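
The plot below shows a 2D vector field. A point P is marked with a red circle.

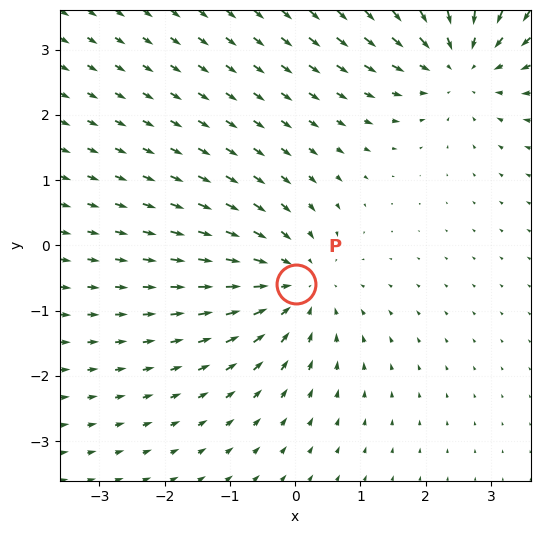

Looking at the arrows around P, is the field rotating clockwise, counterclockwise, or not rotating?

not rotating

Near P at (0.0, -0.6) the arrows show no circulation. The curl there is ≈0.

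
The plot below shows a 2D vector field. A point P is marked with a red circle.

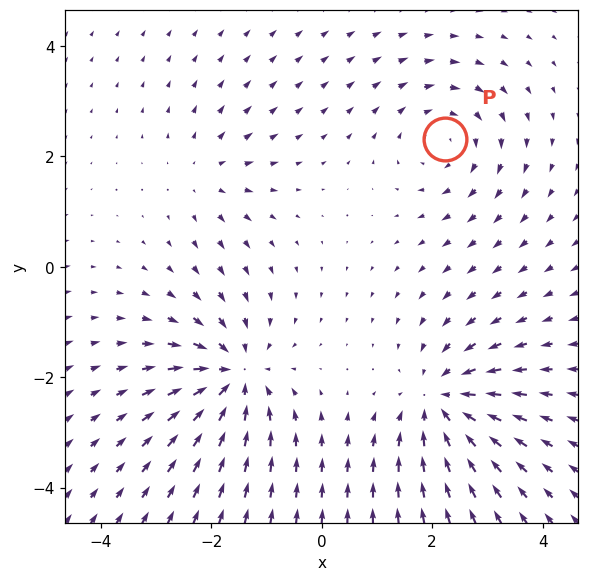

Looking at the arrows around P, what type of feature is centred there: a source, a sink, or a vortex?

At P (2.2, 2.3) the arrows circulate clockwise. Divergence ≈0, curl about -4 — near-zero divergence with nonzero curl is a vortex.

vortex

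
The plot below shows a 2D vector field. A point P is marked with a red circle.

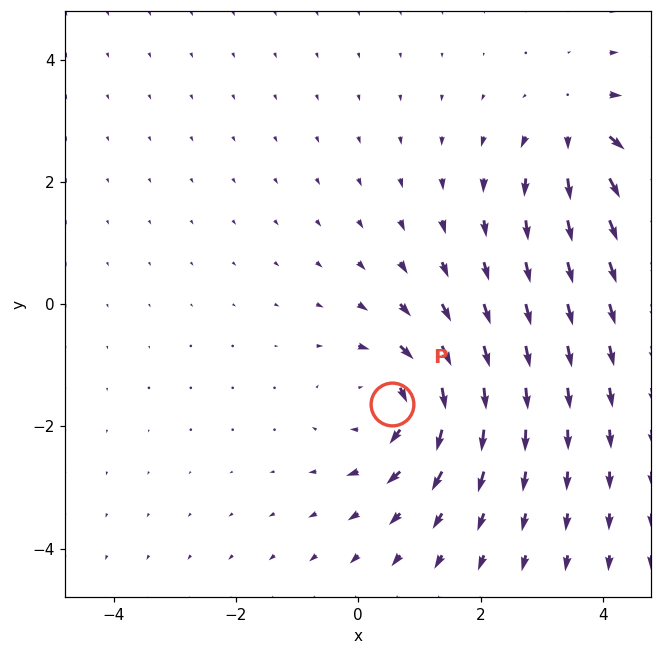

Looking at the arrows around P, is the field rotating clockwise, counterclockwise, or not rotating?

Near P at (0.6, -1.6) the arrows circulate clockwise. The curl (z-component) there is about -4; negative curl means clockwise rotation.

clockwise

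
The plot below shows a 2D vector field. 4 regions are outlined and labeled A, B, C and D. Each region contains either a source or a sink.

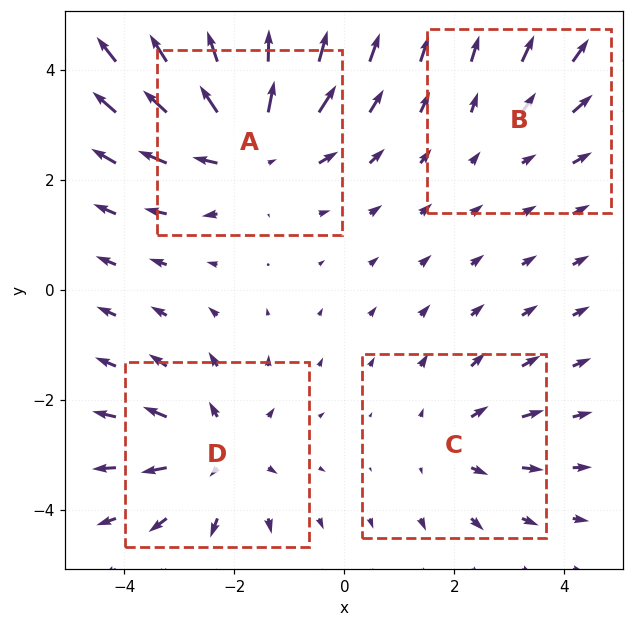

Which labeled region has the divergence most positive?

Divergence at each region's feature centre — A: about +6, B: about +2, C: about +3, D: about +4. Region A is most positive.

A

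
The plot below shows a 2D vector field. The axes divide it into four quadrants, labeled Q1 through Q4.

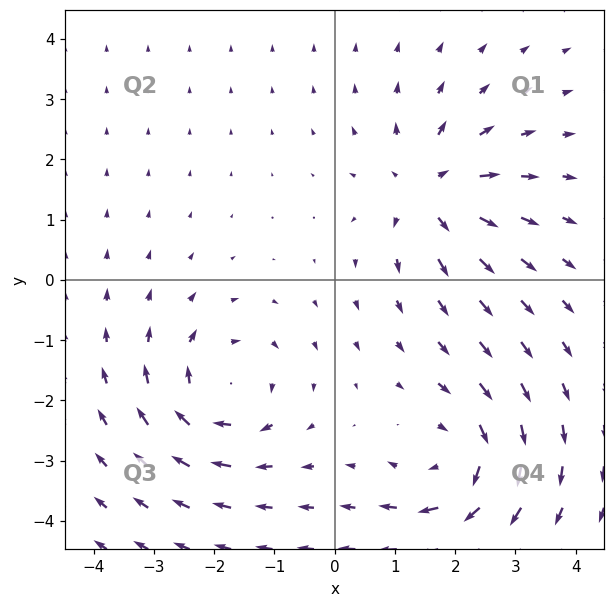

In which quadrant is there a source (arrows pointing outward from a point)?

The source sits at approximately (1.6, 1.5), which lies in quadrant Q1. The divergence there is about +5, positive as expected for a source.

Q1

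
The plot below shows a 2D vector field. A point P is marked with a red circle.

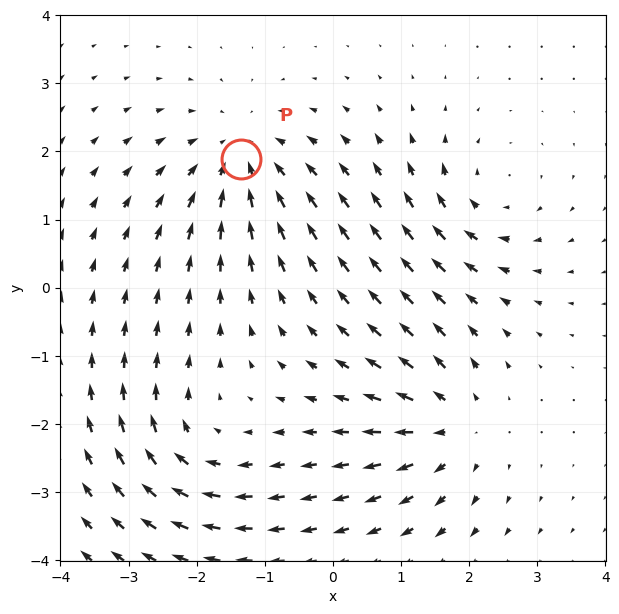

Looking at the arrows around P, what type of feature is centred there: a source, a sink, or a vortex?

sink

At P (-1.4, 1.9) the arrows converge inward. Divergence about -5, curl ≈0 — negative divergence with near-zero curl is a sink.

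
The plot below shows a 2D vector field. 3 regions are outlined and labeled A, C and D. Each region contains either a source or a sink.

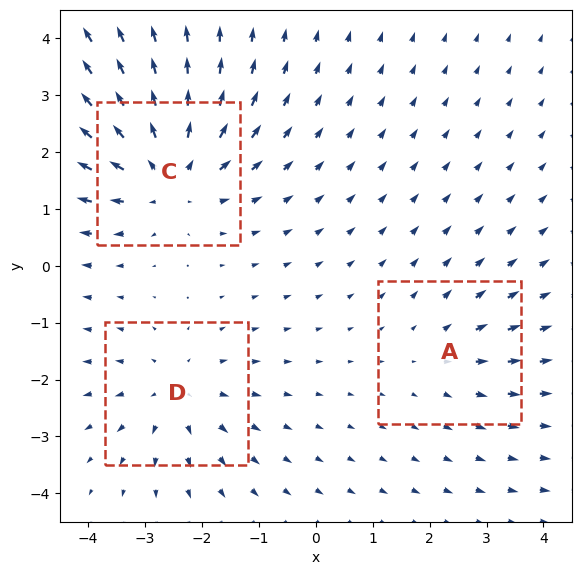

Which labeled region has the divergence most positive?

C

Divergence at each region's feature centre — A: about +2, C: about +4, D: about +3. Region C is most positive.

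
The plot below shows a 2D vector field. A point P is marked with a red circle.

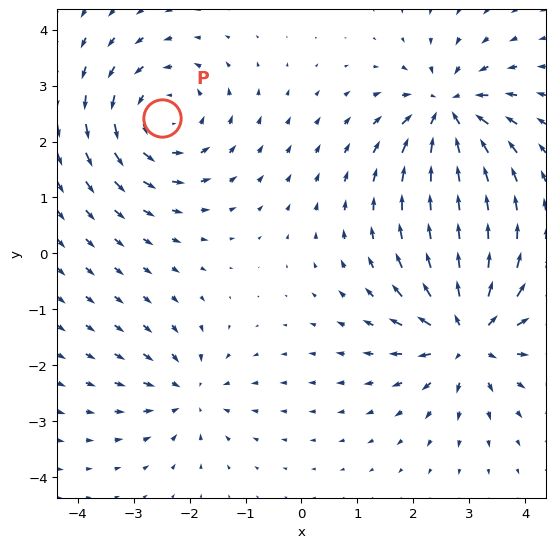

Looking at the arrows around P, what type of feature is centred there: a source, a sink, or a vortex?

At P (-2.5, 2.4) the arrows circulate counterclockwise. Divergence ≈0, curl about +5 — near-zero divergence with nonzero curl is a vortex.

vortex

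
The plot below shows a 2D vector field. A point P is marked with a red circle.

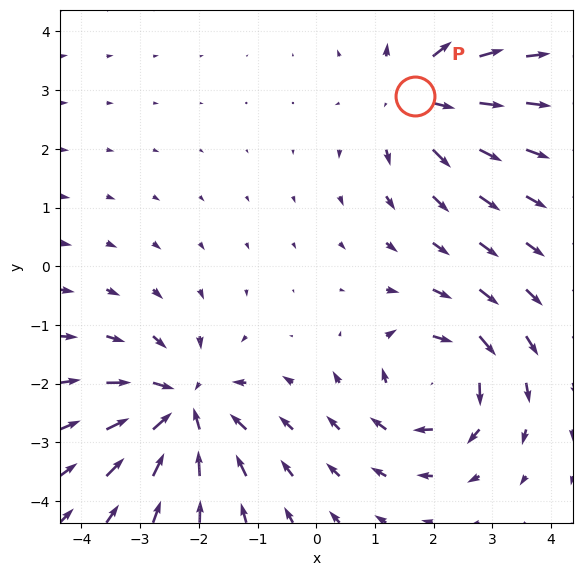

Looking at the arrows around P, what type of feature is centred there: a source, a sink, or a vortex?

source

At P (1.7, 2.9) the arrows spread outward. Divergence about +3, curl ≈0 — positive divergence with near-zero curl is a source.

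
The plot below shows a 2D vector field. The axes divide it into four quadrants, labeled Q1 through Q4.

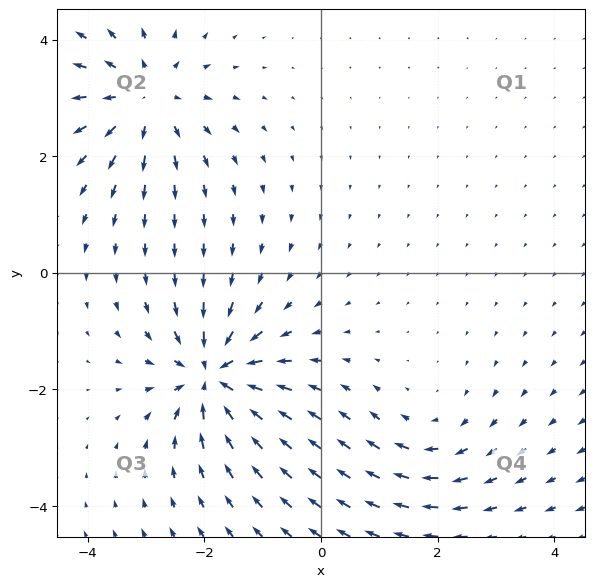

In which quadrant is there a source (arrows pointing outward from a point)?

Q2

The source sits at approximately (-3.0, 3.0), which lies in quadrant Q2. The divergence there is about +4, positive as expected for a source.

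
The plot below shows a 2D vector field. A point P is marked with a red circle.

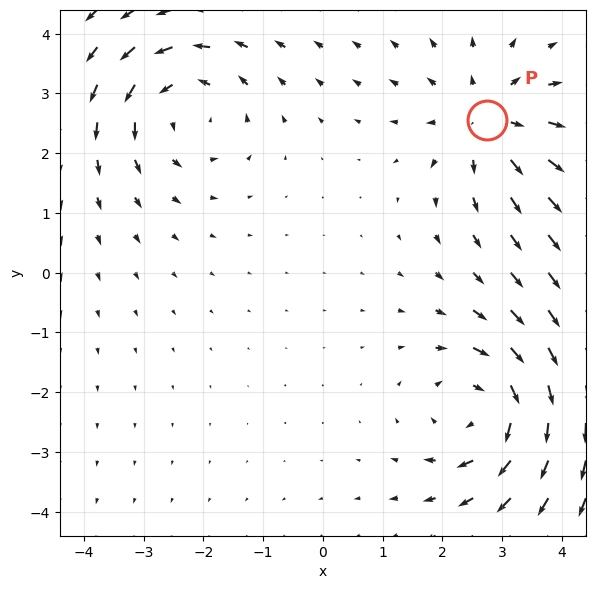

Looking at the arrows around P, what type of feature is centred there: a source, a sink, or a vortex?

source

At P (2.8, 2.5) the arrows spread outward. Divergence about +4, curl ≈0 — positive divergence with near-zero curl is a source.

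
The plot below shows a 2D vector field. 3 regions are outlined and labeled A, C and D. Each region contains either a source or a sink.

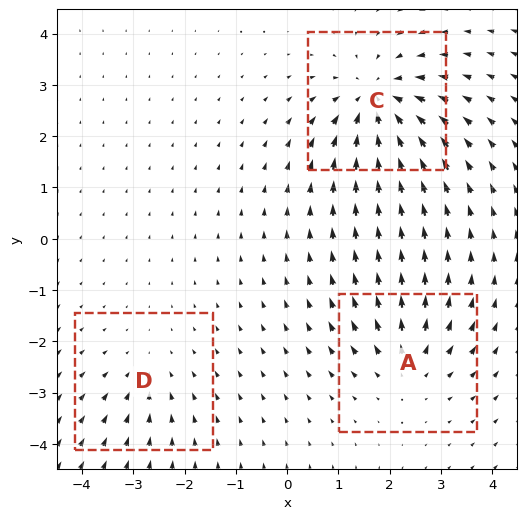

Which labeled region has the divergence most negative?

Divergence at each region's feature centre — A: about +3, C: about -5, D: about -2. Region C is most negative.

C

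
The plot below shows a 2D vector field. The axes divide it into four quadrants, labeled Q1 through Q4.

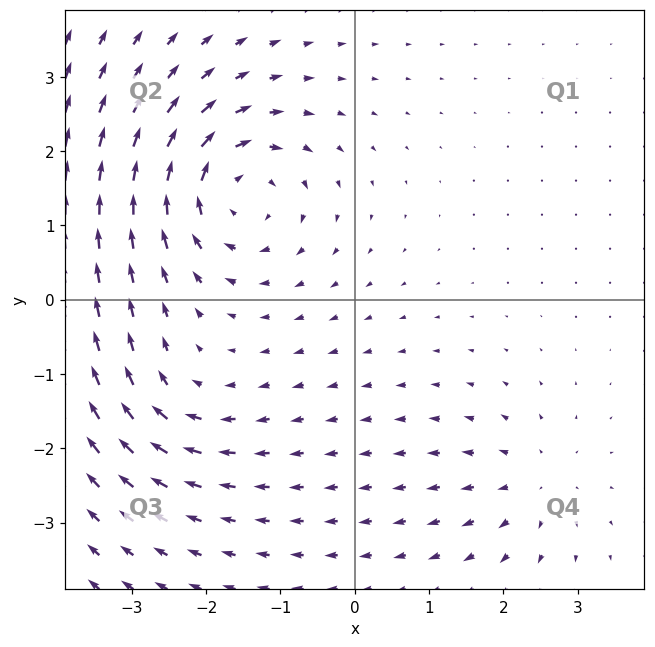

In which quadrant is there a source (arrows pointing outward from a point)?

The source sits at approximately (2.4, -2.5), which lies in quadrant Q4. The divergence there is about +3, positive as expected for a source.

Q4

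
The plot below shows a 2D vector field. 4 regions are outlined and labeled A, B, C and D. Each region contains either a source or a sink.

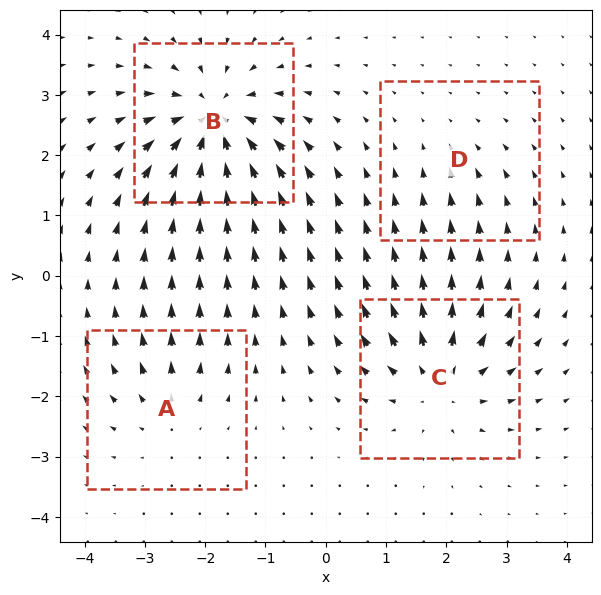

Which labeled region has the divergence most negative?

B

Divergence at each region's feature centre — A: about +4, B: about -8, C: about +6, D: about -2. Region B is most negative.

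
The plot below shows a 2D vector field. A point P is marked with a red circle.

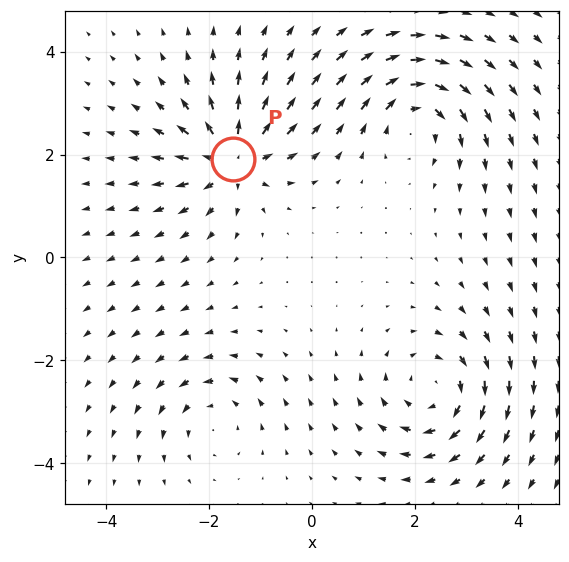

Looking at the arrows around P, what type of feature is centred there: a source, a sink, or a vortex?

At P (-1.5, 1.9) the arrows spread outward. Divergence about +6, curl ≈0 — positive divergence with near-zero curl is a source.

source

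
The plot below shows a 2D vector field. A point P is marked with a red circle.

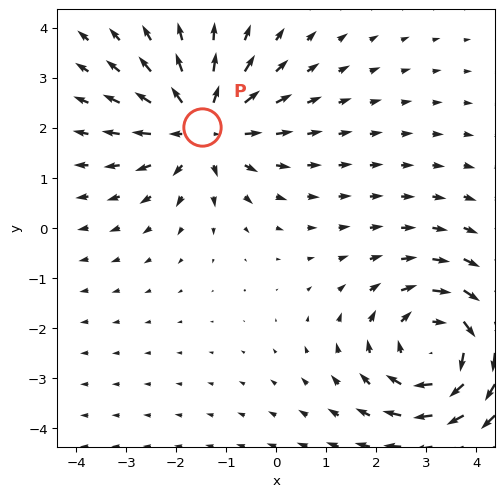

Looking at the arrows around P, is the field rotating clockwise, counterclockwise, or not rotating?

not rotating

Near P at (-1.5, 2.0) the arrows show no circulation. The curl there is ≈0.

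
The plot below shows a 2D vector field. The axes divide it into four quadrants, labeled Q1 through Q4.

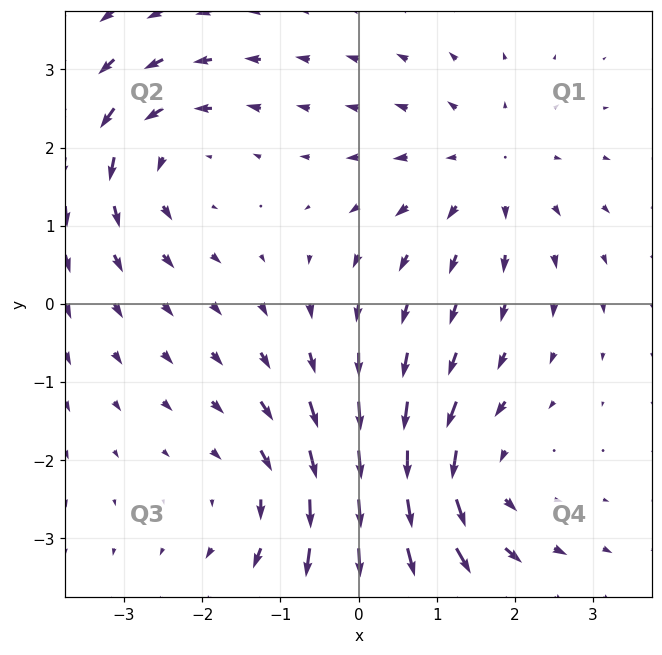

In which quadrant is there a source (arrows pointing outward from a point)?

The source sits at approximately (1.6, 1.7), which lies in quadrant Q1. The divergence there is about +3, positive as expected for a source.

Q1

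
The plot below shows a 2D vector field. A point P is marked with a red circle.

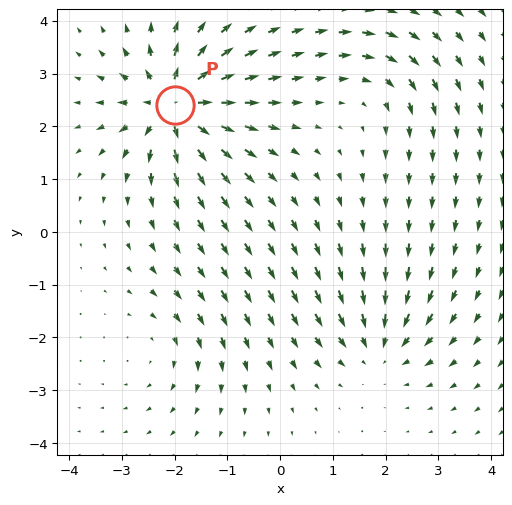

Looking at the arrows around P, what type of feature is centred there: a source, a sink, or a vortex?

At P (-2.0, 2.4) the arrows spread outward. Divergence about +7, curl ≈0 — positive divergence with near-zero curl is a source.

source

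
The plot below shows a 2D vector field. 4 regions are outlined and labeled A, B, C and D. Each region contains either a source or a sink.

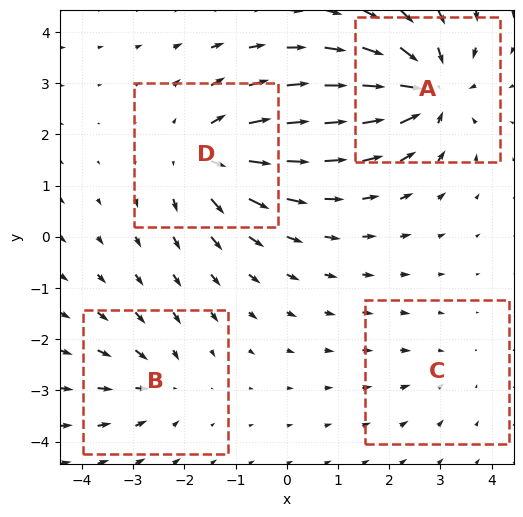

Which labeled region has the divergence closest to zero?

Divergence at each region's feature centre — A: about -7, B: about -3, C: about -2, D: about +6. Region C is closest to zero.

C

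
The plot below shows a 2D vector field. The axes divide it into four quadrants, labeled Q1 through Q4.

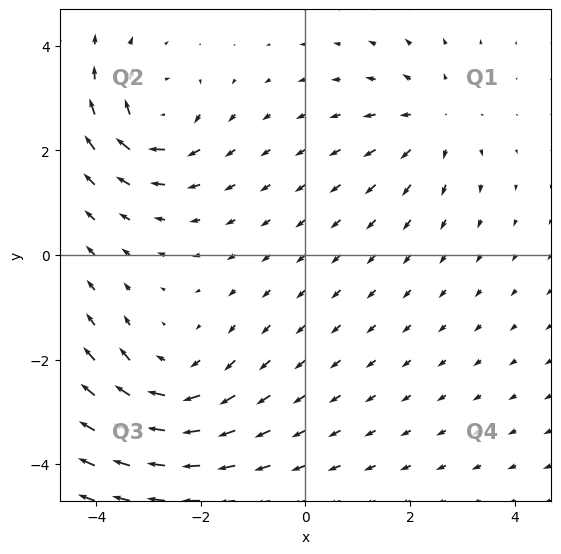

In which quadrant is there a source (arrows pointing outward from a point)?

The source sits at approximately (2.5, 2.6), which lies in quadrant Q1. The divergence there is about +3, positive as expected for a source.

Q1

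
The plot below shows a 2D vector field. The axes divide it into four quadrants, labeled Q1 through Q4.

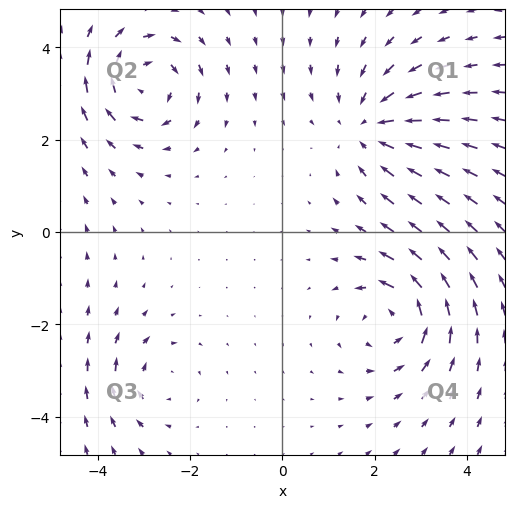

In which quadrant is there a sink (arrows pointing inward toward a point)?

The sink sits at approximately (1.9, 2.3), which lies in quadrant Q1. The divergence there is about -4, negative as expected for a sink.

Q1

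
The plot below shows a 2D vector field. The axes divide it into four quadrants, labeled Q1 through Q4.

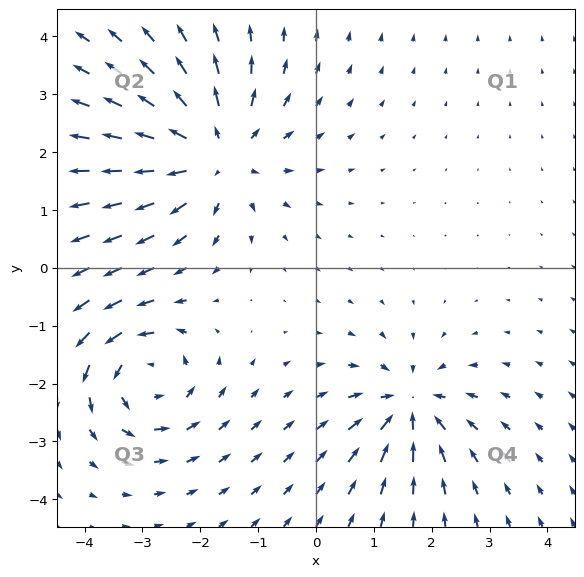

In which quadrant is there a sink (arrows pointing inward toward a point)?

Q4

The sink sits at approximately (1.6, -2.4), which lies in quadrant Q4. The divergence there is about -5, negative as expected for a sink.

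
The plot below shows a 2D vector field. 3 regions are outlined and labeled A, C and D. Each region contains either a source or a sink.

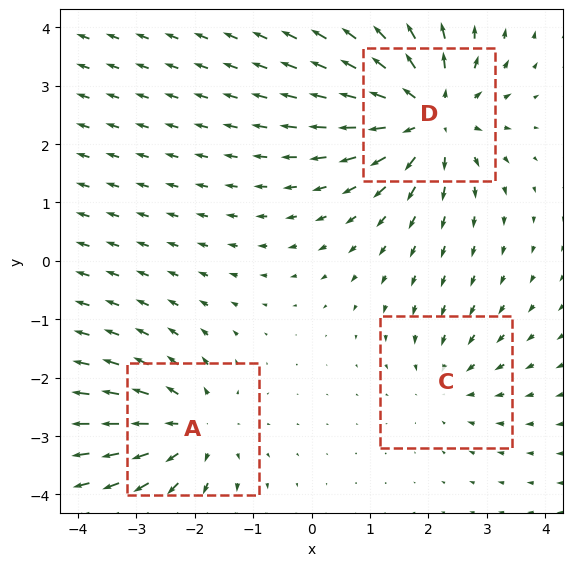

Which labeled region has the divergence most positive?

D

Divergence at each region's feature centre — A: about +3, C: about -2, D: about +5. Region D is most positive.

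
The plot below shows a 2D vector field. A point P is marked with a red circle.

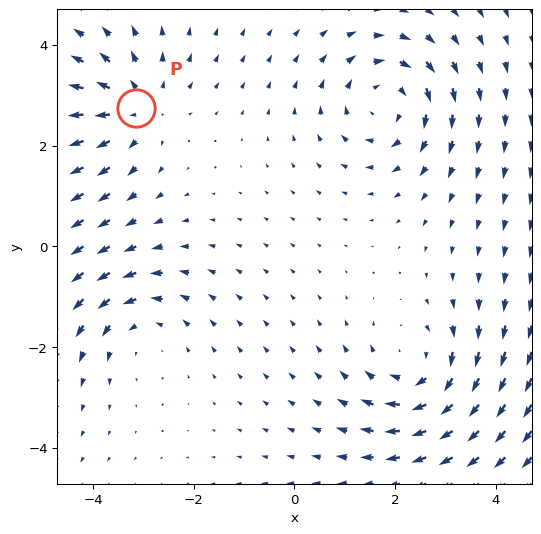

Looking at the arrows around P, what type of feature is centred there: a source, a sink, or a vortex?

source

At P (-3.1, 2.7) the arrows spread outward. Divergence about +4, curl ≈0 — positive divergence with near-zero curl is a source.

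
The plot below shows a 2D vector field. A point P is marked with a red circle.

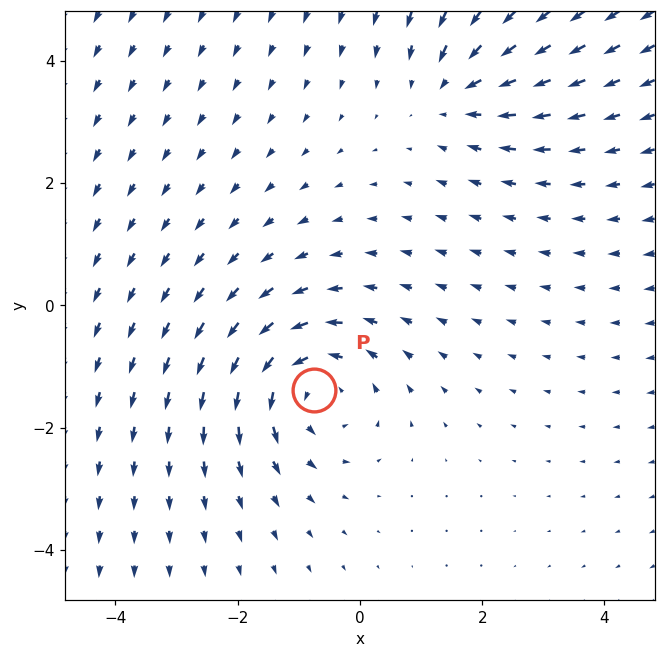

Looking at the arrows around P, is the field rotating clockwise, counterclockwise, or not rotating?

counterclockwise

Near P at (-0.7, -1.4) the arrows circulate counterclockwise. The curl (z-component) there is about +3; positive curl means counterclockwise rotation.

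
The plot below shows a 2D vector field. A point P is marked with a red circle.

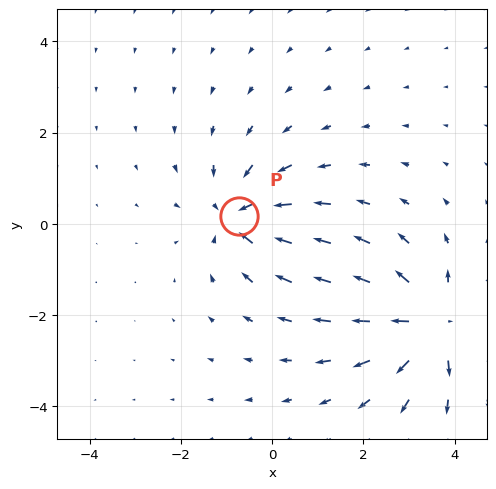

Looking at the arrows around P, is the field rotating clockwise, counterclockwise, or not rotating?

Near P at (-0.7, 0.2) the arrows show no circulation. The curl there is ≈0.

not rotating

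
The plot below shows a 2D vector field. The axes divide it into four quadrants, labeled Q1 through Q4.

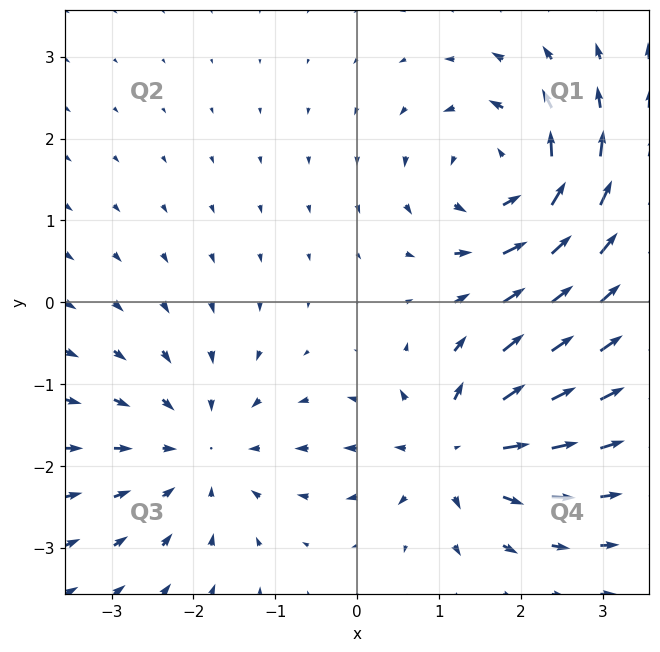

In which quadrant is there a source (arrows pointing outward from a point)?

The source sits at approximately (1.2, -1.8), which lies in quadrant Q4. The divergence there is about +4, positive as expected for a source.

Q4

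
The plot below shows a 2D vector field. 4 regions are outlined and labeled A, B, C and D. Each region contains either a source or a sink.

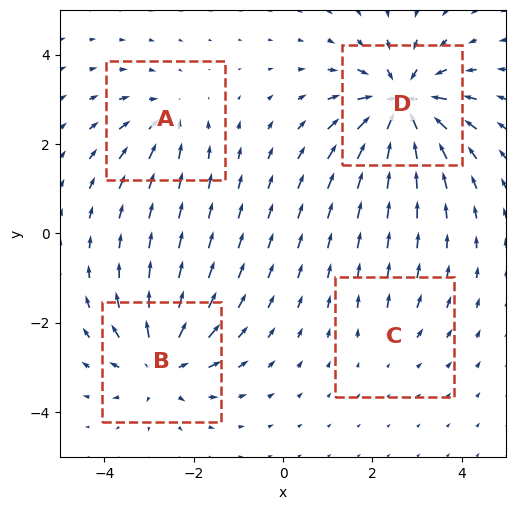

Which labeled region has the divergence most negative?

D

Divergence at each region's feature centre — A: about -4, B: about +6, C: about +2, D: about -8. Region D is most negative.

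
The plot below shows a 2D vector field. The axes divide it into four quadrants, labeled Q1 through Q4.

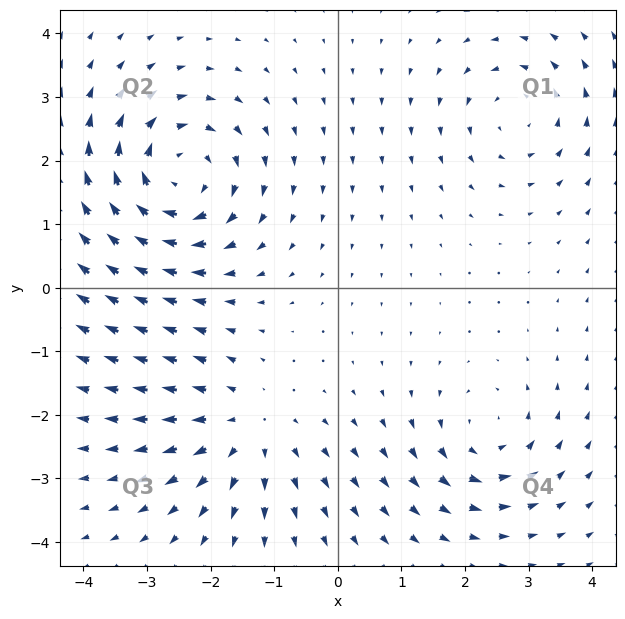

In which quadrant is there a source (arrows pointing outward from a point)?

Q3

The source sits at approximately (-1.4, -2.2), which lies in quadrant Q3. The divergence there is about +3, positive as expected for a source.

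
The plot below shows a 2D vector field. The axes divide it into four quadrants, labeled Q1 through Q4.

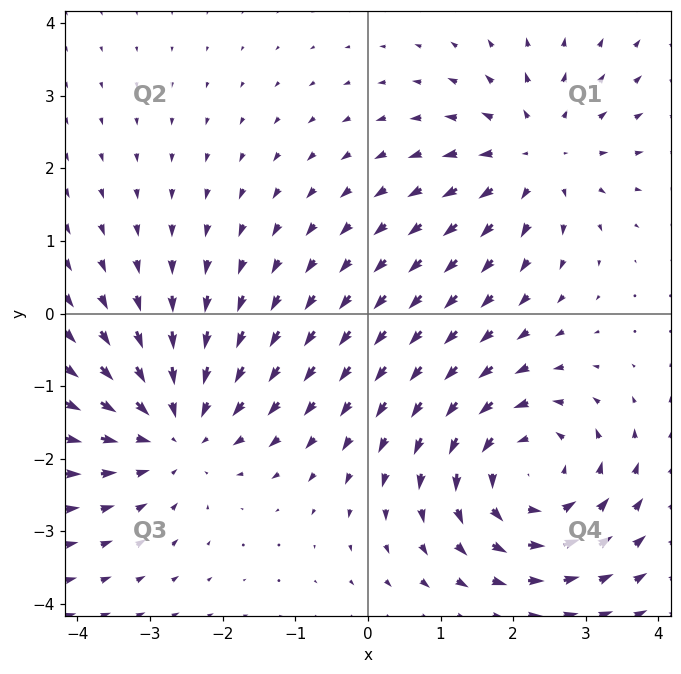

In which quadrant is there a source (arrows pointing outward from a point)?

The source sits at approximately (2.3, 2.2), which lies in quadrant Q1. The divergence there is about +3, positive as expected for a source.

Q1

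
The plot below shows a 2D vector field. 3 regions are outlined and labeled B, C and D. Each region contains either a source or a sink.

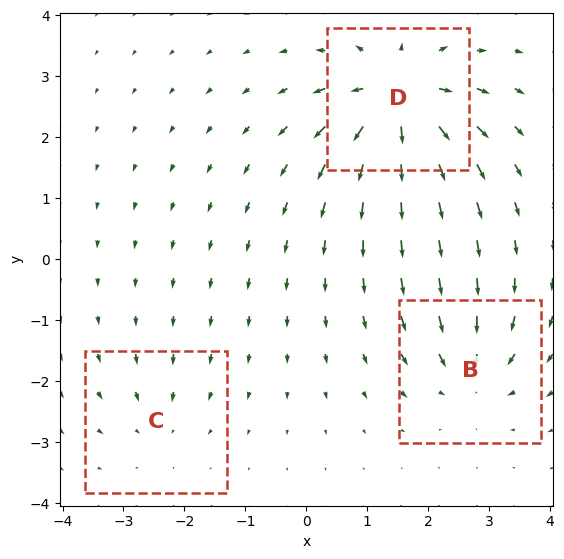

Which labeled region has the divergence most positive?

Divergence at each region's feature centre — B: about -4, C: about -2, D: about +7. Region D is most positive.

D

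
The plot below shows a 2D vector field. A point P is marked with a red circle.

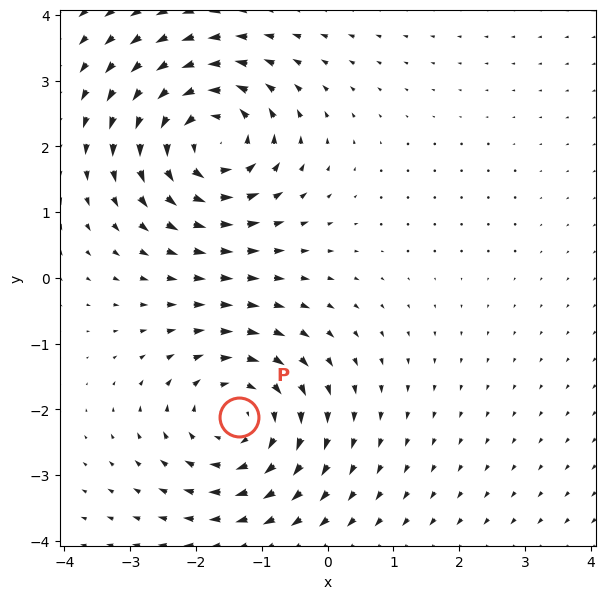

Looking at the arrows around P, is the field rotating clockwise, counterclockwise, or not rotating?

Near P at (-1.4, -2.1) the arrows circulate clockwise. The curl (z-component) there is about -3; negative curl means clockwise rotation.

clockwise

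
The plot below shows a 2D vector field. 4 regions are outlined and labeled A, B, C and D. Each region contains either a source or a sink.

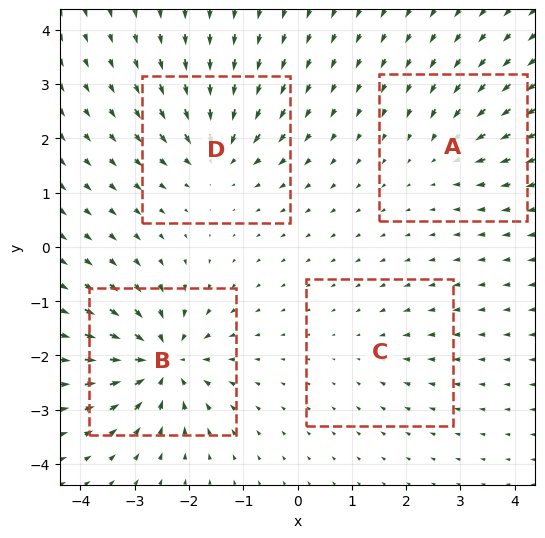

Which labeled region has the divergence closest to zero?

Divergence at each region's feature centre — A: about -4, B: about -9, C: about -2, D: about -6. Region C is closest to zero.

C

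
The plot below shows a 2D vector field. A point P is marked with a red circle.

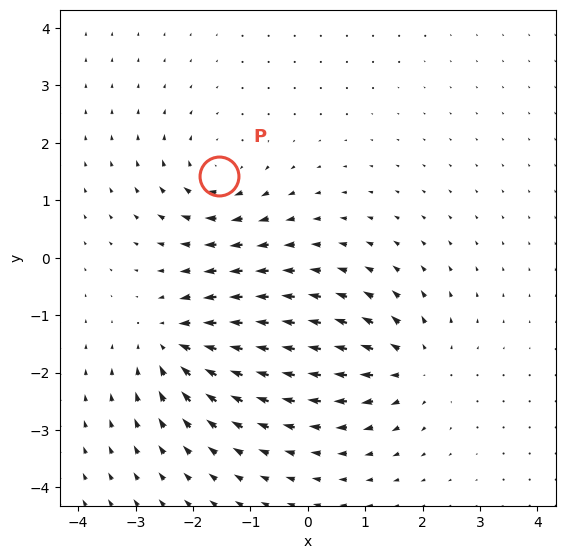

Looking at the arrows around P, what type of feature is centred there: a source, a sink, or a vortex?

vortex

At P (-1.5, 1.4) the arrows circulate clockwise. Divergence ≈0, curl about -4 — near-zero divergence with nonzero curl is a vortex.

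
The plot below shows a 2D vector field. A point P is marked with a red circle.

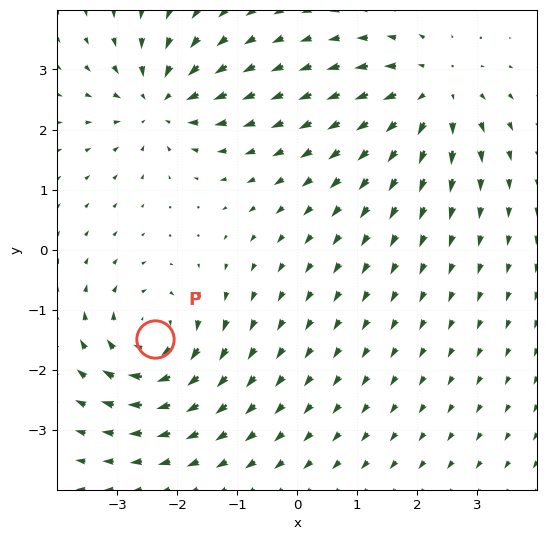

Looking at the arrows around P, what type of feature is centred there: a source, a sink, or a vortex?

vortex

At P (-2.4, -1.5) the arrows circulate clockwise. Divergence ≈0, curl about -5 — near-zero divergence with nonzero curl is a vortex.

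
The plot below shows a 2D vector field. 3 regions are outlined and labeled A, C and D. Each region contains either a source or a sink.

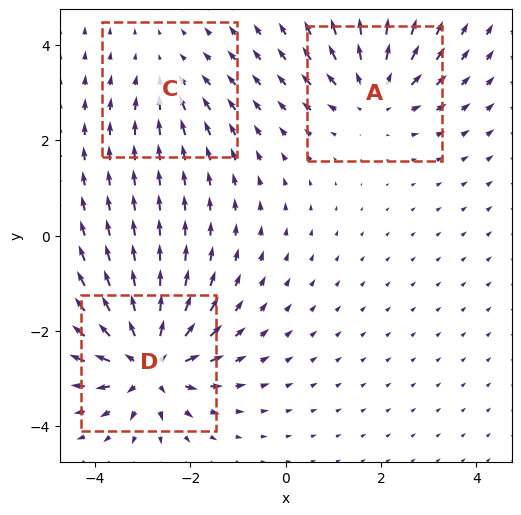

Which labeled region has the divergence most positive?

Divergence at each region's feature centre — A: about +4, C: about -2, D: about +6. Region D is most positive.

D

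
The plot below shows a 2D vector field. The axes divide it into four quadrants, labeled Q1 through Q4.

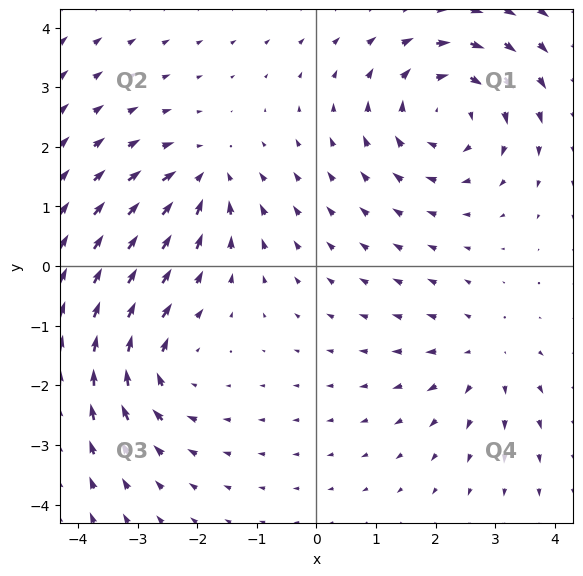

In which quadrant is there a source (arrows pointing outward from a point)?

Q4

The source sits at approximately (2.8, -1.5), which lies in quadrant Q4. The divergence there is about +3, positive as expected for a source.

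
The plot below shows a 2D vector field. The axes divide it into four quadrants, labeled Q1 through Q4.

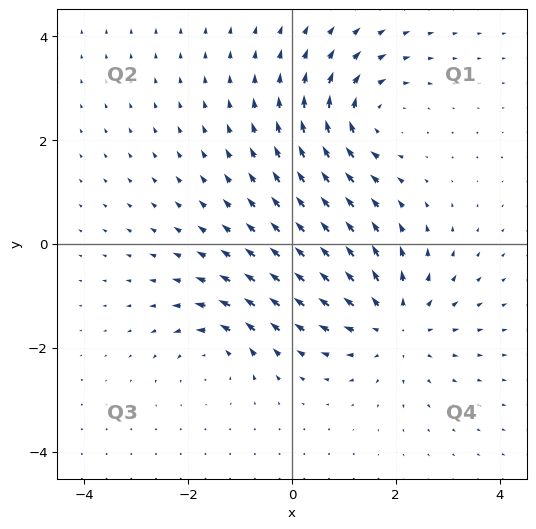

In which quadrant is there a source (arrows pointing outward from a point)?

Q4

The source sits at approximately (2.0, -1.5), which lies in quadrant Q4. The divergence there is about +5, positive as expected for a source.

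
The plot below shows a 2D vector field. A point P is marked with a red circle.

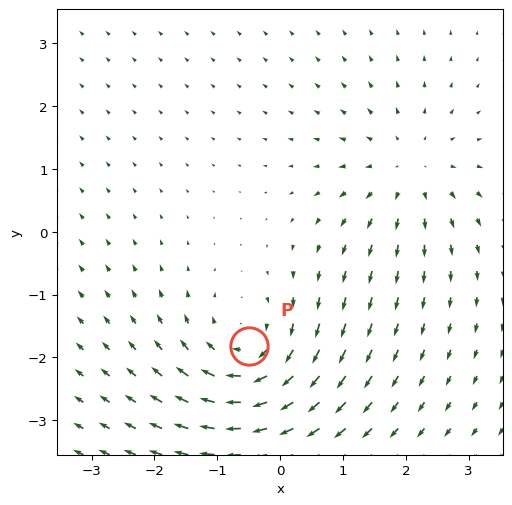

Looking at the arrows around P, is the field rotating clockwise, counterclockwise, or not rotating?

Near P at (-0.5, -1.8) the arrows circulate clockwise. The curl (z-component) there is about -3; negative curl means clockwise rotation.

clockwise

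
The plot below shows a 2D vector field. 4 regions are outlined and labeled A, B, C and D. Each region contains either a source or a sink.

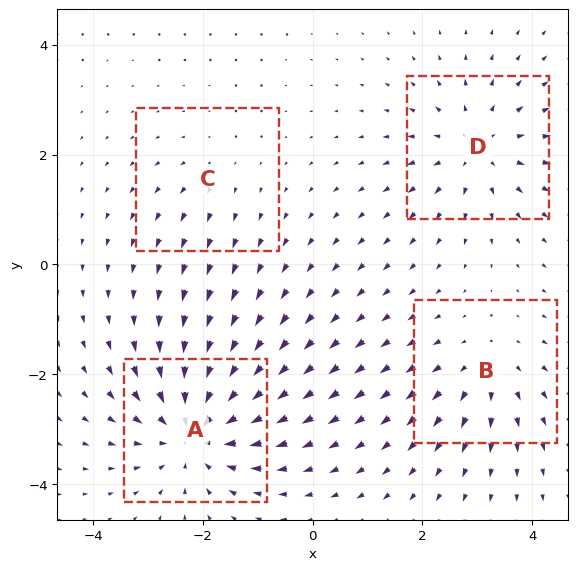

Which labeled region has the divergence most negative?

A

Divergence at each region's feature centre — A: about -6, B: about +3, C: about +2, D: about +4. Region A is most negative.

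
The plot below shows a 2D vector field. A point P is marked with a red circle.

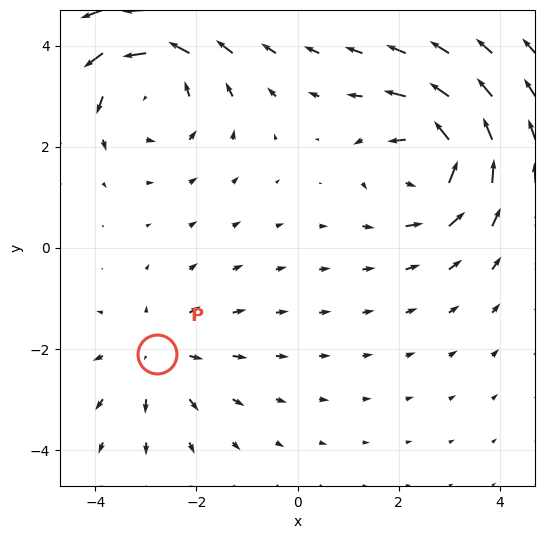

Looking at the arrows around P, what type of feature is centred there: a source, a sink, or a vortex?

At P (-2.8, -2.1) the arrows spread outward. Divergence about +3, curl ≈0 — positive divergence with near-zero curl is a source.

source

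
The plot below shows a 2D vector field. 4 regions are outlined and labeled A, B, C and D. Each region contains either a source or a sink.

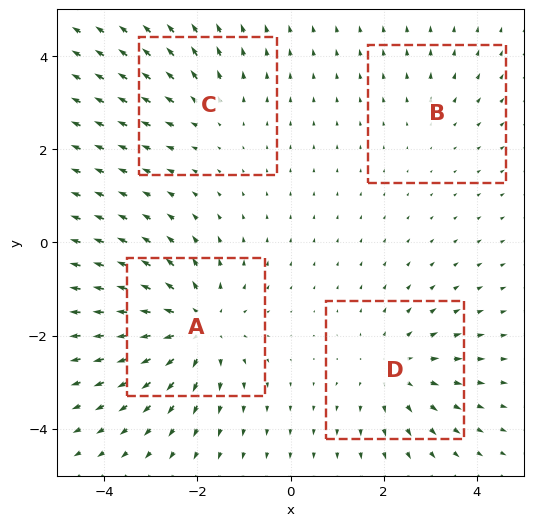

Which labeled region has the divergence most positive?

A

Divergence at each region's feature centre — A: about +6, B: about +2, C: about +3, D: about +4. Region A is most positive.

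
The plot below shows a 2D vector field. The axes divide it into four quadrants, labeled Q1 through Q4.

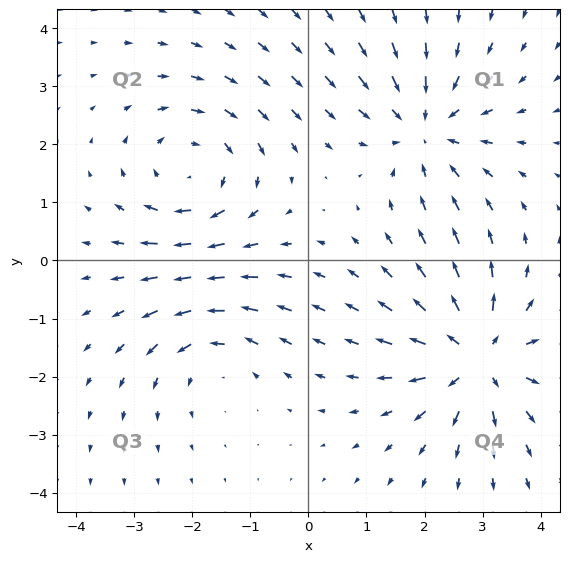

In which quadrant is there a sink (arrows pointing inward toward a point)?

Q1

The sink sits at approximately (2.0, 2.3), which lies in quadrant Q1. The divergence there is about -4, negative as expected for a sink.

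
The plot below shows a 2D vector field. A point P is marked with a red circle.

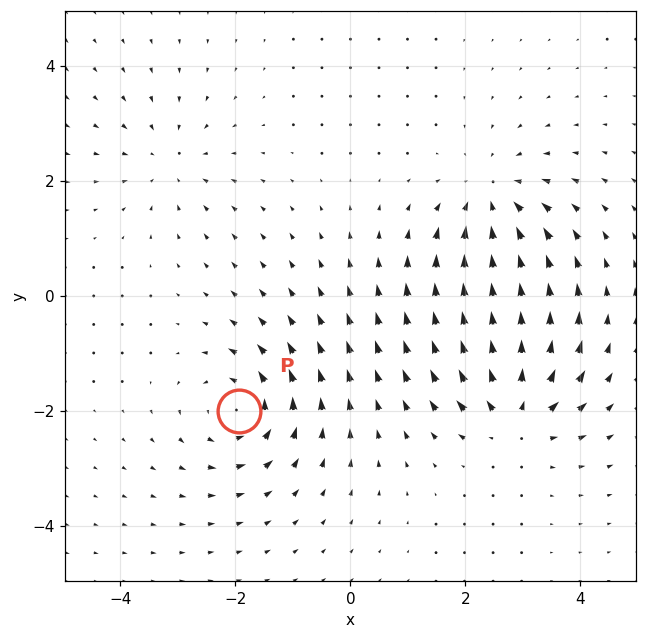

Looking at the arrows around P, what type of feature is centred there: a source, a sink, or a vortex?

vortex

At P (-1.9, -2.0) the arrows circulate counterclockwise. Divergence ≈0, curl about +5 — near-zero divergence with nonzero curl is a vortex.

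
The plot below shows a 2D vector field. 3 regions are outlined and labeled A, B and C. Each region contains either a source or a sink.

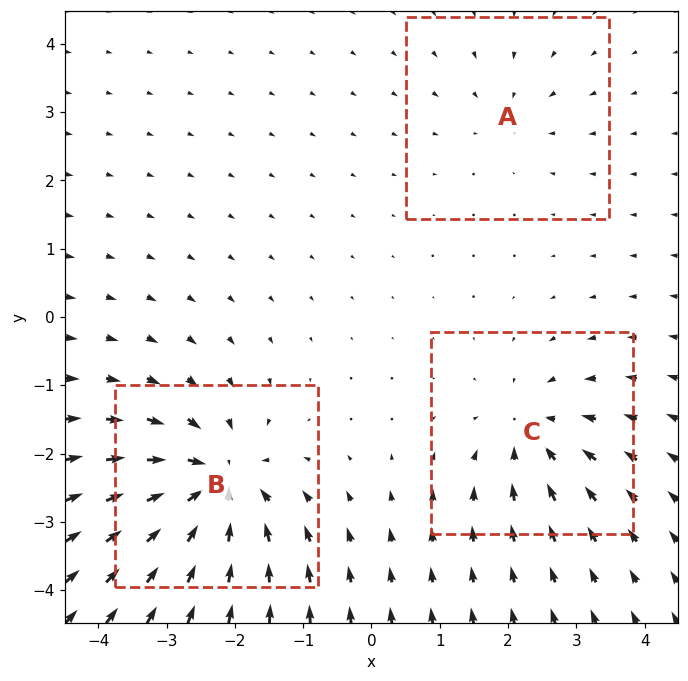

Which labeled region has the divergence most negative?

Divergence at each region's feature centre — A: about -2, B: about -6, C: about -4. Region B is most negative.

B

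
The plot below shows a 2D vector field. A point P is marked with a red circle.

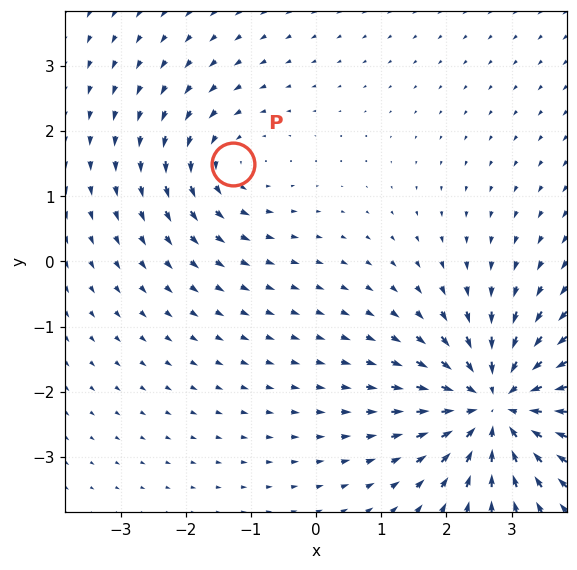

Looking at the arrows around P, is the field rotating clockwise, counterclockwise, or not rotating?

Near P at (-1.3, 1.5) the arrows circulate counterclockwise. The curl (z-component) there is about +3; positive curl means counterclockwise rotation.

counterclockwise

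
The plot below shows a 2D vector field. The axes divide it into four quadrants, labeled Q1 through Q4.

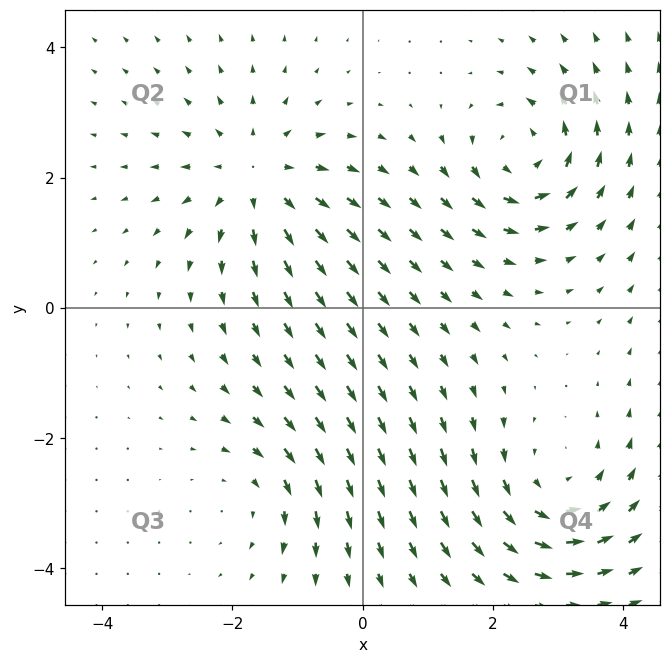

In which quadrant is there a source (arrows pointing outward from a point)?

Q2

The source sits at approximately (-1.6, 2.0), which lies in quadrant Q2. The divergence there is about +4, positive as expected for a source.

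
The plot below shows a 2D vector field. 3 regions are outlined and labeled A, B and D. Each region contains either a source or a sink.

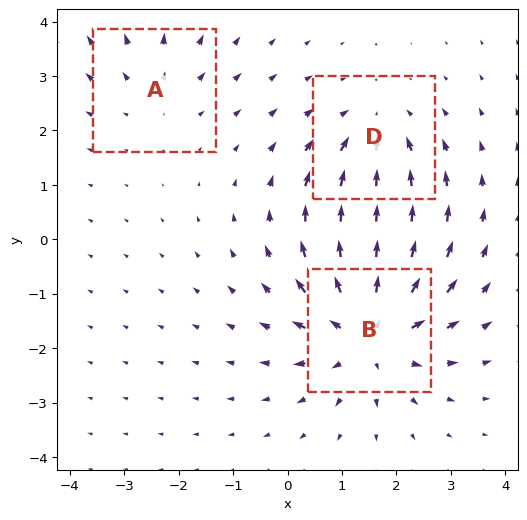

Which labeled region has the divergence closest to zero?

A

Divergence at each region's feature centre — A: about +2, B: about +4, D: about -3. Region A is closest to zero.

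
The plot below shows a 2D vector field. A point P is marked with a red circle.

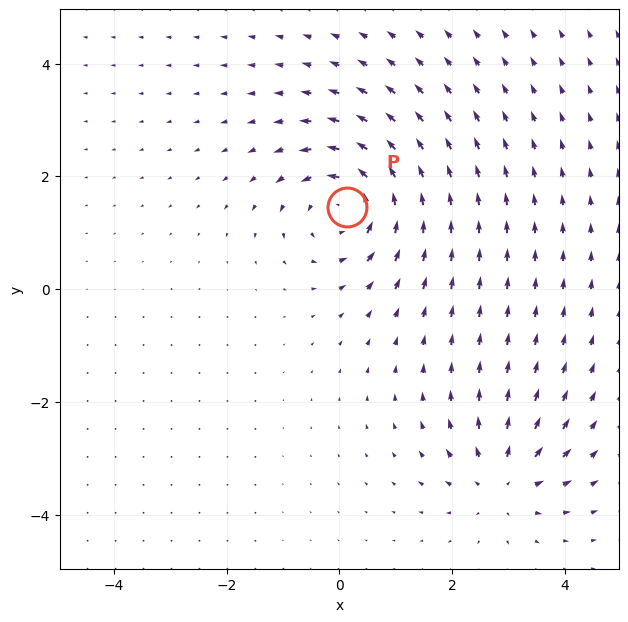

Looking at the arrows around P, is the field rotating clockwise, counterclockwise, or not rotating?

Near P at (0.1, 1.5) the arrows circulate counterclockwise. The curl (z-component) there is about +6; positive curl means counterclockwise rotation.

counterclockwise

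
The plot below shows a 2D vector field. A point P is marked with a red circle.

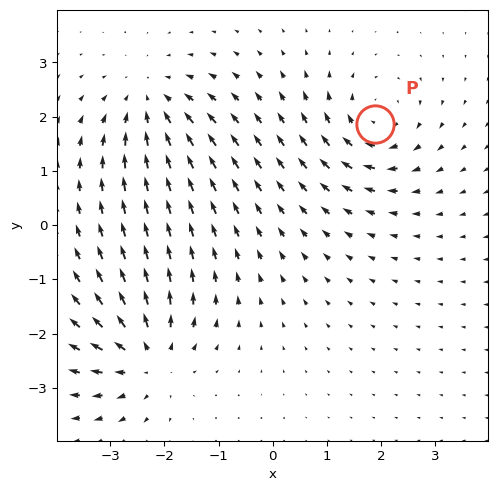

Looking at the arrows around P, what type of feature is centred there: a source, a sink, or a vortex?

vortex

At P (1.9, 1.9) the arrows circulate clockwise. Divergence ≈0, curl about -5 — near-zero divergence with nonzero curl is a vortex.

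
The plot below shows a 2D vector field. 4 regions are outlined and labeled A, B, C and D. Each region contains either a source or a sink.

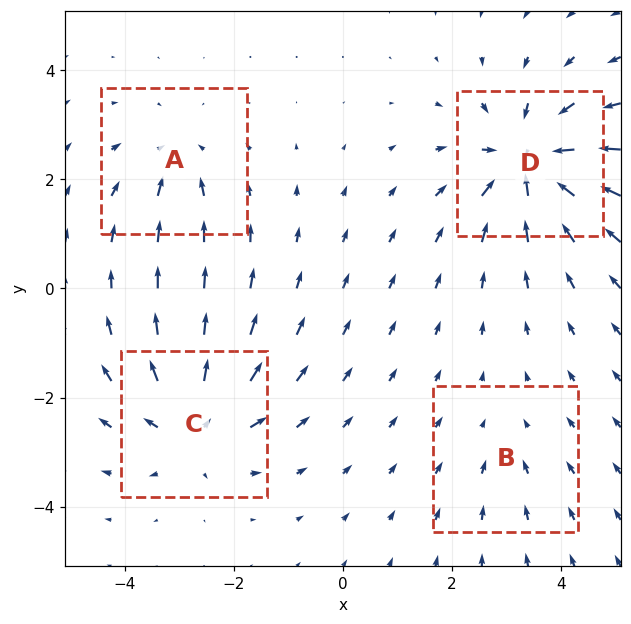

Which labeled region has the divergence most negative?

Divergence at each region's feature centre — A: about -4, B: about -2, C: about +6, D: about -7. Region D is most negative.

D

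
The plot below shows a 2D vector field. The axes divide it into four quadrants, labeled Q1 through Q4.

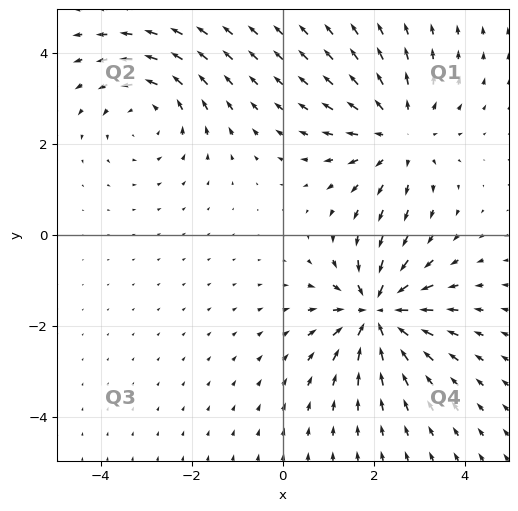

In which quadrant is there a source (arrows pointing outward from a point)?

The source sits at approximately (2.6, 2.2), which lies in quadrant Q1. The divergence there is about +3, positive as expected for a source.

Q1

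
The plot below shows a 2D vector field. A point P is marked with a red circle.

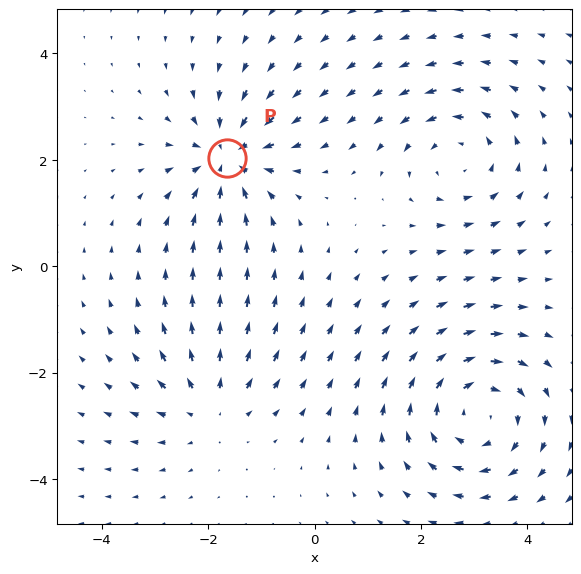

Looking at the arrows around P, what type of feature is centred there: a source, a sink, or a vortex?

sink

At P (-1.6, 2.0) the arrows converge inward. Divergence about -5, curl ≈0 — negative divergence with near-zero curl is a sink.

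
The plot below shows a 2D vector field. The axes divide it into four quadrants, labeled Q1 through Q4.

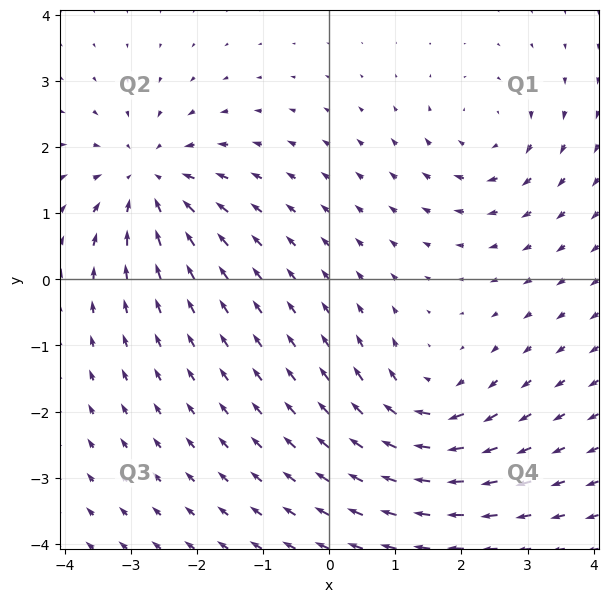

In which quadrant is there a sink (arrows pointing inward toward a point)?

The sink sits at approximately (-2.7, 1.5), which lies in quadrant Q2. The divergence there is about -5, negative as expected for a sink.

Q2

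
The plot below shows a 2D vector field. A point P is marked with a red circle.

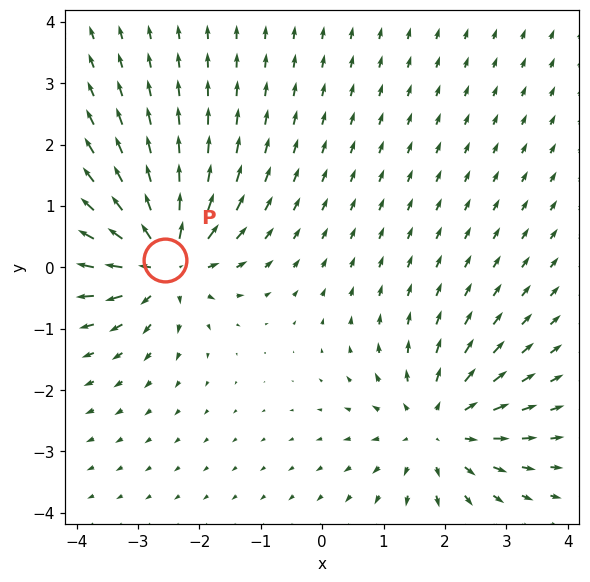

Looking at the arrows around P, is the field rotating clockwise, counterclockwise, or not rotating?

Near P at (-2.6, 0.1) the arrows show no circulation. The curl there is ≈0.

not rotating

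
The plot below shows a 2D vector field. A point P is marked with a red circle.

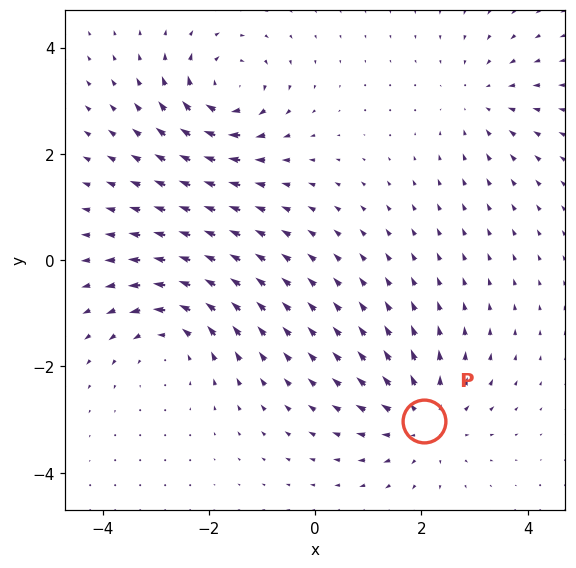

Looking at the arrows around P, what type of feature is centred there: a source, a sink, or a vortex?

At P (2.1, -3.0) the arrows spread outward. Divergence about +5, curl ≈0 — positive divergence with near-zero curl is a source.

source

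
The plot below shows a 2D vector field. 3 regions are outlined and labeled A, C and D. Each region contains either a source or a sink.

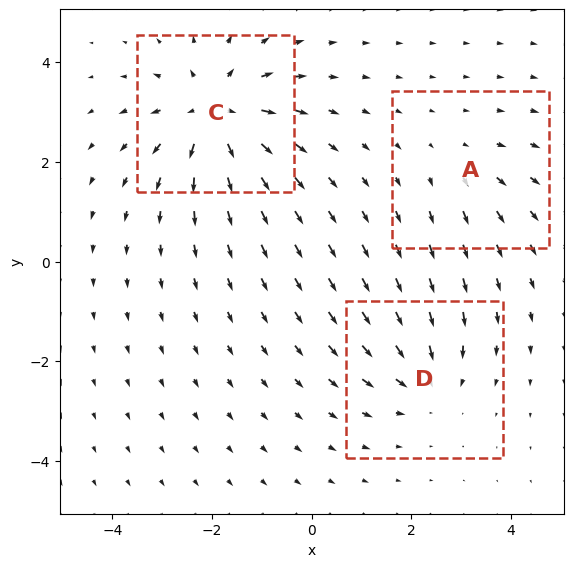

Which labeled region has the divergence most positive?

C

Divergence at each region's feature centre — A: about +2, C: about +5, D: about -3. Region C is most positive.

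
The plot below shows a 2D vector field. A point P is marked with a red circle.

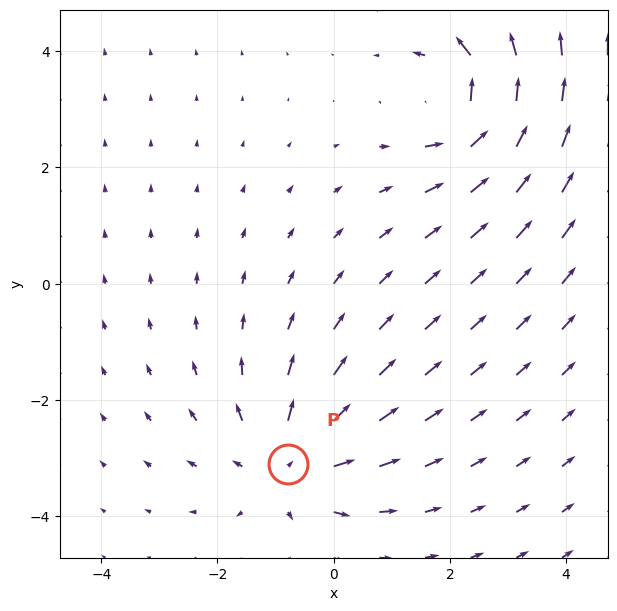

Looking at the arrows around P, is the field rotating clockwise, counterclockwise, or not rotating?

not rotating

Near P at (-0.8, -3.1) the arrows show no circulation. The curl there is ≈0.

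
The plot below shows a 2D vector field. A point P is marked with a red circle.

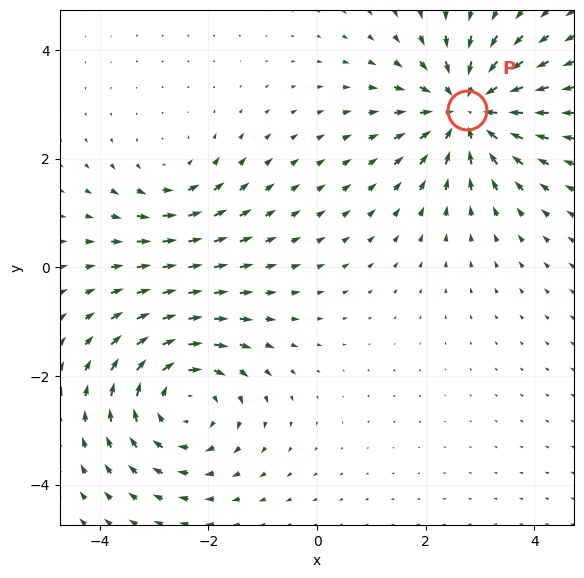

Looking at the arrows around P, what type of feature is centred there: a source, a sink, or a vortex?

sink

At P (2.8, 2.9) the arrows converge inward. Divergence about -5, curl ≈0 — negative divergence with near-zero curl is a sink.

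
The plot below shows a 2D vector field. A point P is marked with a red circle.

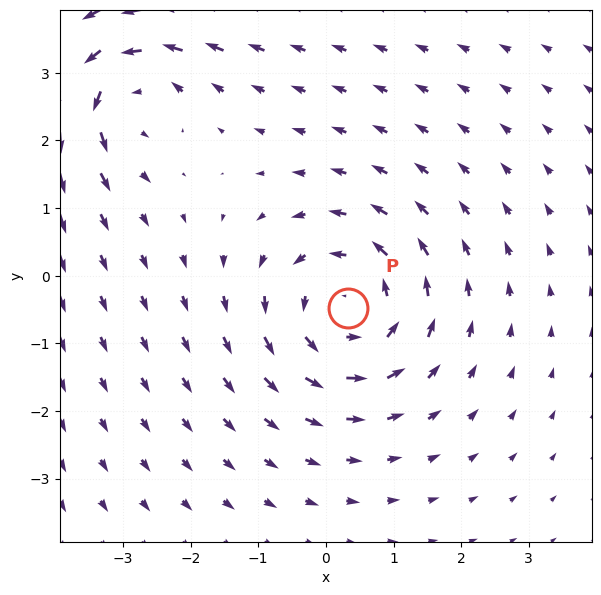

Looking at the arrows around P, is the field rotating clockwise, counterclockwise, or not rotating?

counterclockwise

Near P at (0.3, -0.5) the arrows circulate counterclockwise. The curl (z-component) there is about +4; positive curl means counterclockwise rotation.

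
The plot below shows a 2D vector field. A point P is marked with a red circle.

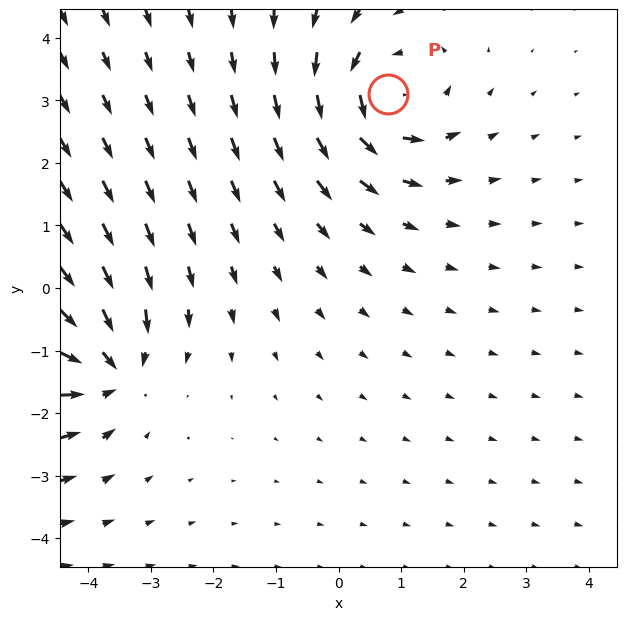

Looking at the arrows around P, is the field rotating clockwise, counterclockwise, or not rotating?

counterclockwise

Near P at (0.8, 3.1) the arrows circulate counterclockwise. The curl (z-component) there is about +5; positive curl means counterclockwise rotation.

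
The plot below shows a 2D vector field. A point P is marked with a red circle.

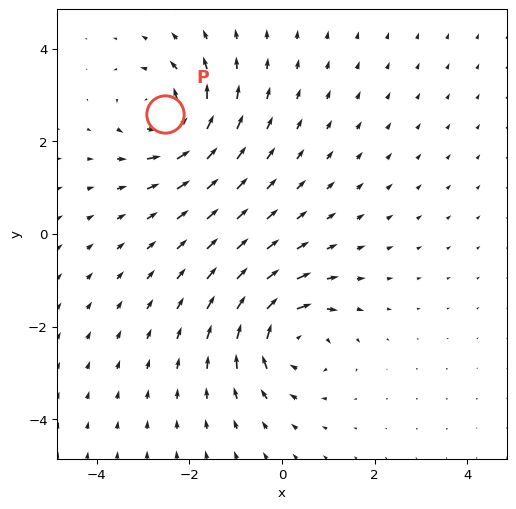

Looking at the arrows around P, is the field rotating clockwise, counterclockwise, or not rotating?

Near P at (-2.5, 2.6) the arrows circulate counterclockwise. The curl (z-component) there is about +6; positive curl means counterclockwise rotation.

counterclockwise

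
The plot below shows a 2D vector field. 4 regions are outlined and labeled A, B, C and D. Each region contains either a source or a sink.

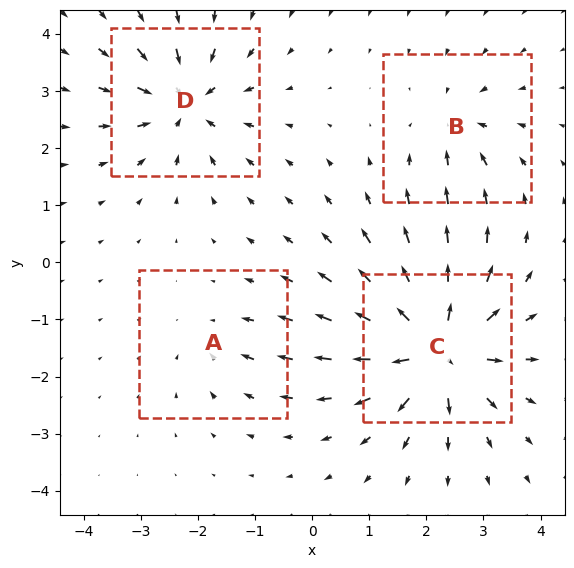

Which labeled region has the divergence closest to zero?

A

Divergence at each region's feature centre — A: about -3, B: about -4, C: about +8, D: about -6. Region A is closest to zero.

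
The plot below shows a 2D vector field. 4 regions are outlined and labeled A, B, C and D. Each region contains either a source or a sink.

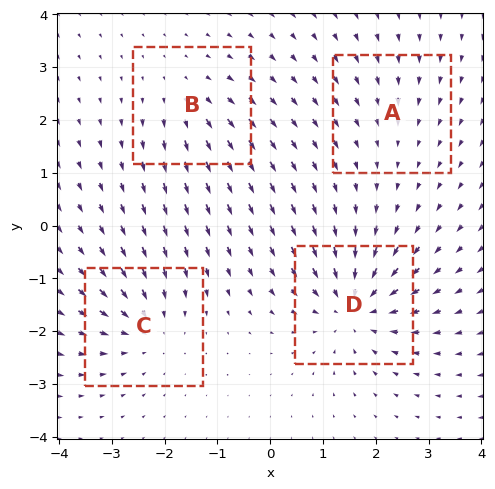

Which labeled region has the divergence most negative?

D

Divergence at each region's feature centre — A: about -2, B: about +4, C: about -5, D: about -7. Region D is most negative.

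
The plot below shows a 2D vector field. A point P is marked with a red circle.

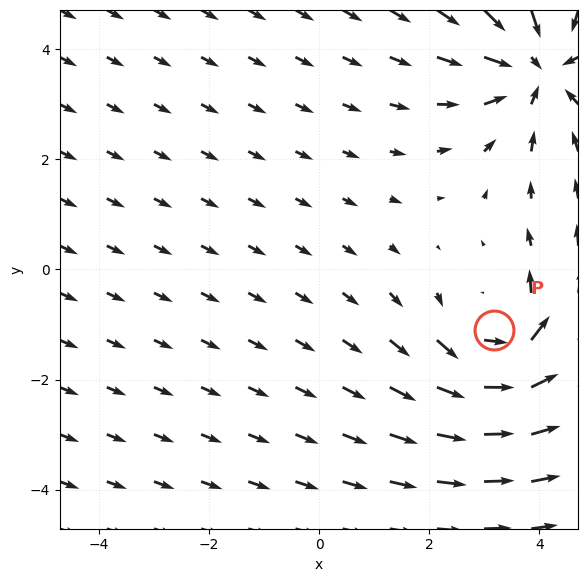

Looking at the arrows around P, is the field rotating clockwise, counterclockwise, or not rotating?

Near P at (3.2, -1.1) the arrows circulate counterclockwise. The curl (z-component) there is about +4; positive curl means counterclockwise rotation.

counterclockwise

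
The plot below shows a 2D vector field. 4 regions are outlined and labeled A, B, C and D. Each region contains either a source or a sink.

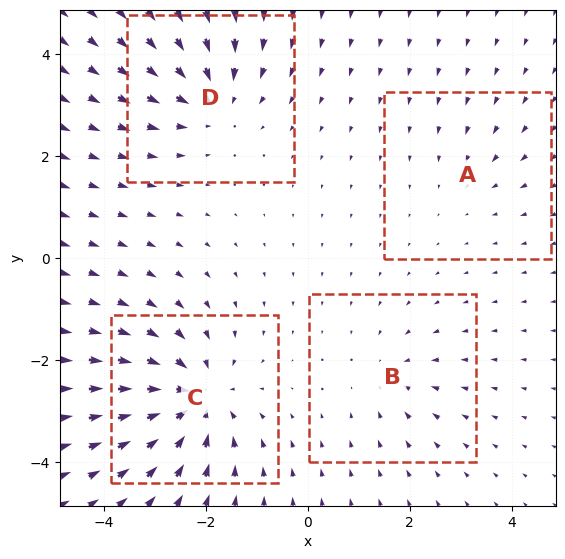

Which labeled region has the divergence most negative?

Divergence at each region's feature centre — A: about -2, B: about -3, C: about -7, D: about -5. Region C is most negative.

C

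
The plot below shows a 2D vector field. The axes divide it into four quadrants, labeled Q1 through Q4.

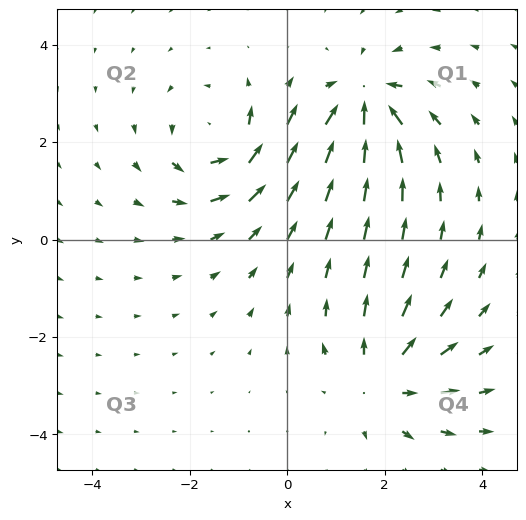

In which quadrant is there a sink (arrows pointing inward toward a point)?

Q1

The sink sits at approximately (1.6, 2.8), which lies in quadrant Q1. The divergence there is about -6, negative as expected for a sink.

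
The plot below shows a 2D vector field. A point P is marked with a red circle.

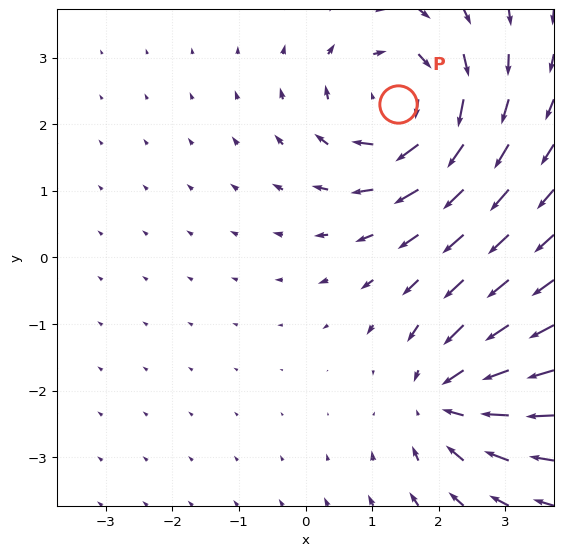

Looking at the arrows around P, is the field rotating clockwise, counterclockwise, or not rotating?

Near P at (1.4, 2.3) the arrows circulate clockwise. The curl (z-component) there is about -4; negative curl means clockwise rotation.

clockwise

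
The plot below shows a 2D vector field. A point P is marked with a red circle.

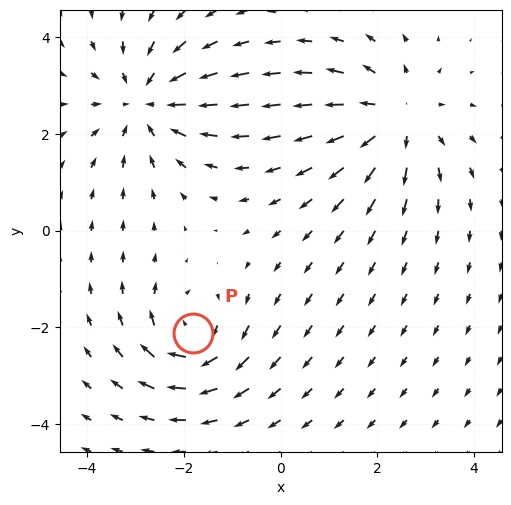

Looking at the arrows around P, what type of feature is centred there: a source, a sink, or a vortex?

vortex

At P (-1.8, -2.1) the arrows circulate clockwise. Divergence ≈0, curl about -4 — near-zero divergence with nonzero curl is a vortex.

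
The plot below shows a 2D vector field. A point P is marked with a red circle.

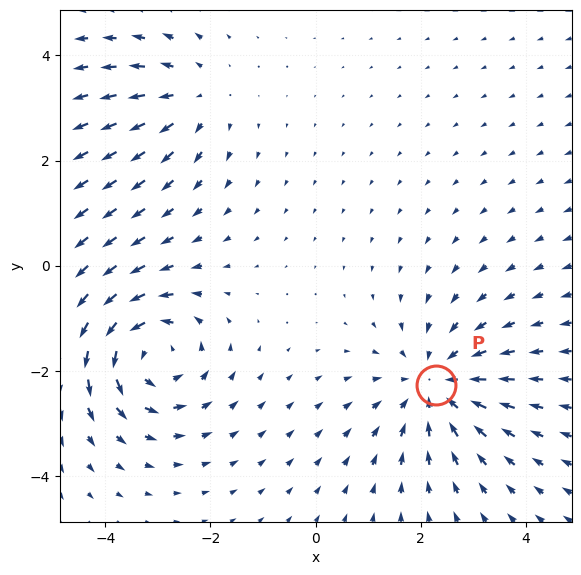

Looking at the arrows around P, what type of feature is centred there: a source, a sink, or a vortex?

sink

At P (2.3, -2.3) the arrows converge inward. Divergence about -4, curl ≈0 — negative divergence with near-zero curl is a sink.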